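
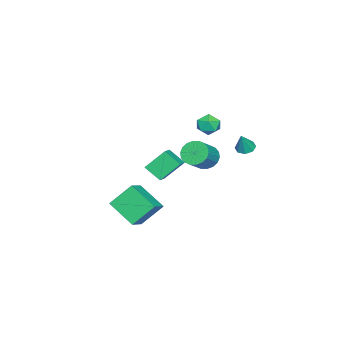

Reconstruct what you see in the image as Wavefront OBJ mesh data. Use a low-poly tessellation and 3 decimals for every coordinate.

v -2.724 -3.204 -1.479
v -3.437 -2.209 -0.229
v -2.646 -2.136 -2.285
v -3.359 -1.141 -1.034
v -1.621 -2.959 -1.046
v -2.334 -1.964 0.205
v -1.543 -1.891 -1.851
v -2.256 -0.896 -0.601
v 3.796 -0.42 -2.44
v 3.339 -2.103 -1.381
v 3.062 0.623 -1.1
v 2.604 -1.06 -0.041
v 5.016 -0.36 -1.819
v 4.558 -2.043 -0.76
v 4.281 0.683 -0.479
v 3.824 -1 0.58
v 0.391 1.979 1.936
v 0.907 1.933 1.225
v 2.146 1.815 2.132
v 1.629 1.861 2.844
v 0.891 2.318 1.297
v 2.13 2.2 2.204
v 0.776 2.635 1.495
v 2.015 2.517 2.402
v 0.585 2.823 1.781
v 1.824 2.705 2.688
v 0.355 2.844 2.097
v 1.594 2.725 3.004
v 0.133 2.693 2.382
v 1.372 2.575 3.289
v -0.039 2.401 2.578
v 1.2 2.283 3.485
v -0.126 2.025 2.648
v 1.113 1.907 3.555
v -0.11 1.64 2.576
v 1.129 1.522 3.483
v 0.005 1.323 2.378
v 1.244 1.205 3.285
v 0.196 1.135 2.092
v 1.435 1.017 2.999
v 0.426 1.115 1.776
v 1.665 0.996 2.683
v 0.648 1.265 1.491
v 1.887 1.147 2.398
v 0.82 1.557 1.295
v 2.059 1.439 2.202
v -3.82 2.606 0.923
v -3.287 2.832 0.649
v -3.18 2.594 2.157
v -3.583 3.189 0.806
v -4.018 3.205 1.032
v -4.336 2.87 1.193
v -4.352 2.38 1.197
v -4.056 2.023 1.04
v -3.622 2.007 0.814
v -3.303 2.342 0.653
v -4.675 0.289 2.438
v -4.287 0.741 1.829
v -3.513 -0.421 2.651
v -3.125 0.031 2.042
v -3.344 0.405 2.775
v -4.062 0.843 2.644
v -3.738 -0.523 1.836
v -4.456 -0.085 1.705
v -3.708 0.239 1.457
v -3.465 0.812 2.037
v -4.335 -0.492 2.443
v -4.092 0.081 3.023
f 2 4 1
f 5 2 1
f 1 4 3
f 3 5 1
f 2 8 4
f 6 2 5
f 6 8 2
f 4 8 3
f 7 5 3
f 3 8 7
f 7 6 5
f 8 6 7
f 10 12 9
f 13 10 9
f 9 12 11
f 11 13 9
f 10 16 12
f 14 10 13
f 14 16 10
f 12 16 11
f 15 13 11
f 11 16 15
f 15 14 13
f 16 14 15
f 18 17 21
f 18 21 19
f 19 21 22
f 19 22 20
f 21 17 23
f 21 23 22
f 22 23 24
f 22 24 20
f 23 17 25
f 23 25 24
f 24 25 26
f 24 26 20
f 25 17 27
f 25 27 26
f 26 27 28
f 26 28 20
f 27 17 29
f 27 29 28
f 28 29 30
f 28 30 20
f 29 17 31
f 29 31 30
f 30 31 32
f 30 32 20
f 31 17 33
f 31 33 32
f 32 33 34
f 32 34 20
f 33 17 35
f 33 35 34
f 34 35 36
f 34 36 20
f 35 17 37
f 35 37 36
f 36 37 38
f 36 38 20
f 37 17 39
f 37 39 38
f 38 39 40
f 38 40 20
f 39 17 41
f 39 41 40
f 40 41 42
f 40 42 20
f 41 17 43
f 41 43 42
f 42 43 44
f 42 44 20
f 43 17 45
f 43 45 44
f 44 45 46
f 44 46 20
f 45 17 18
f 45 18 46
f 46 18 19
f 46 19 20
f 48 47 50
f 48 50 49
f 50 47 51
f 50 51 49
f 51 47 52
f 51 52 49
f 52 47 53
f 52 53 49
f 53 47 54
f 53 54 49
f 54 47 55
f 54 55 49
f 55 47 56
f 55 56 49
f 56 47 48
f 56 48 49
f 57 68 62
f 57 62 58
f 57 58 64
f 57 64 67
f 57 67 68
f 58 62 66
f 62 68 61
f 68 67 59
f 67 64 63
f 64 58 65
f 60 66 61
f 60 61 59
f 60 59 63
f 60 63 65
f 60 65 66
f 61 66 62
f 59 61 68
f 63 59 67
f 65 63 64
f 66 65 58



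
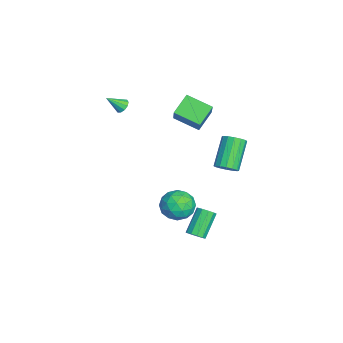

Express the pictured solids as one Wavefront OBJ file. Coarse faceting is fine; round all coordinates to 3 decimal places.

v -2.961 -3.419 1.629
v -2.481 -3.284 1.667
v -2.779 -4.301 2.451
v -2.643 -3.123 1.875
v -2.926 -3.075 1.99
v -3.222 -3.158 1.966
v -3.419 -3.341 1.814
v -3.441 -3.554 1.591
v -3.28 -3.715 1.382
v -2.997 -3.763 1.268
v -2.7 -3.68 1.291
v -2.504 -3.497 1.443
v 4.373 0.452 -3.419
v 4.802 0.535 -3.069
v 3.736 1.151 -1.911
v 3.307 1.068 -2.261
v 4.761 0.822 -3.258
v 3.696 1.438 -2.1
v 4.573 0.967 -3.509
v 3.507 1.583 -2.351
v 4.308 0.916 -3.726
v 3.242 1.532 -2.568
v 4.067 0.687 -3.825
v 3.002 1.304 -2.667
v 3.944 0.369 -3.769
v 2.878 0.985 -2.611
v 3.984 0.082 -3.58
v 2.919 0.698 -2.422
v 4.173 -0.063 -3.329
v 3.107 0.553 -2.171
v 4.438 -0.012 -3.112
v 3.372 0.604 -1.954
v 4.678 0.216 -3.013
v 3.613 0.833 -1.855
v -4.321 0.129 1.053
v -2.878 0.134 2.593
v -3.707 1.547 0.474
v -2.265 1.552 2.014
v -3.435 -0.592 0.226
v -1.993 -0.587 1.766
v -2.822 0.826 -0.353
v -1.379 0.831 1.187
v -0.073 -0.381 -3.607
v 0.388 0.154 -4.4
v 1.452 -1.034 -3.16
v 1.913 -0.499 -3.953
v 1.523 0.025 -3.116
v 0.58 0.428 -3.392
v 1.26 -1.308 -4.168
v 0.317 -0.905 -4.444
v 1.212 -0.419 -4.747
v 1.374 0.405 -4.096
v 0.466 -1.285 -3.464
v 0.628 -0.461 -2.813
v 0.023 -0.056 -4.042
v 1.817 -0.824 -3.518
v 1.587 -0.516 -3.026
v 1.858 -0.201 -3.492
v 0.136 0.105 -3.45
v 0.407 0.419 -3.916
v 1.074 0.343 -3.161
v 1.433 -1.299 -3.644
v 1.704 -0.985 -4.11
v -0.018 -0.679 -4.068
v 0.253 -0.364 -4.534
v 0.766 -1.223 -4.399
v 0.779 -0.078 -4.712
v 1.675 -0.462 -4.45
v 1.292 -0.938 -4.576
v 0.737 -0.701 -4.739
v 0.874 0.406 -4.33
v 1.771 0.022 -4.068
v 1.541 0.33 -3.576
v 0.987 0.567 -3.738
v 1.358 0.069 -4.534
v 0.069 -0.902 -3.492
v 0.966 -1.286 -3.23
v 0.853 -1.447 -3.822
v 0.299 -1.21 -3.984
v 0.165 -0.418 -3.11
v 1.061 -0.802 -2.848
v 1.103 -0.179 -2.821
v 0.548 0.058 -2.984
v 0.482 -0.949 -3.026
v 1.998 2.137 0.166
v 2.357 2.706 0.318
v 1.001 3.193 1.705
v 0.642 2.623 1.554
v 2.13 2.806 0.061
v 0.774 3.292 1.448
v 1.867 2.726 -0.168
v 0.512 3.213 1.219
v 1.64 2.488 -0.307
v 0.284 2.975 1.08
v 1.508 2.156 -0.319
v 0.152 2.643 1.068
v 1.508 1.819 -0.201
v 0.152 2.306 1.186
v 1.639 1.567 0.015
v 0.283 2.054 1.402
v 1.866 1.468 0.272
v 0.51 1.954 1.659
v 2.128 1.547 0.501
v 0.773 2.034 1.888
v 2.356 1.785 0.64
v 1 2.272 2.027
v 2.488 2.117 0.652
v 1.132 2.604 2.039
v 2.488 2.454 0.534
v 1.132 2.941 1.921
f 2 1 4
f 2 4 3
f 4 1 5
f 4 5 3
f 5 1 6
f 5 6 3
f 6 1 7
f 6 7 3
f 7 1 8
f 7 8 3
f 8 1 9
f 8 9 3
f 9 1 10
f 9 10 3
f 10 1 11
f 10 11 3
f 11 1 12
f 11 12 3
f 12 1 2
f 12 2 3
f 14 13 17
f 14 17 15
f 15 17 18
f 15 18 16
f 17 13 19
f 17 19 18
f 18 19 20
f 18 20 16
f 19 13 21
f 19 21 20
f 20 21 22
f 20 22 16
f 21 13 23
f 21 23 22
f 22 23 24
f 22 24 16
f 23 13 25
f 23 25 24
f 24 25 26
f 24 26 16
f 25 13 27
f 25 27 26
f 26 27 28
f 26 28 16
f 27 13 29
f 27 29 28
f 28 29 30
f 28 30 16
f 29 13 31
f 29 31 30
f 30 31 32
f 30 32 16
f 31 13 33
f 31 33 32
f 32 33 34
f 32 34 16
f 33 13 14
f 33 14 34
f 34 14 15
f 34 15 16
f 36 38 35
f 39 36 35
f 35 38 37
f 37 39 35
f 36 42 38
f 40 36 39
f 40 42 36
f 38 42 37
f 41 39 37
f 37 42 41
f 41 40 39
f 42 40 41
f 43 80 59
f 80 54 83
f 59 83 48
f 80 83 59
f 43 59 55
f 59 48 60
f 55 60 44
f 59 60 55
f 43 55 64
f 55 44 65
f 64 65 50
f 55 65 64
f 43 64 76
f 64 50 79
f 76 79 53
f 64 79 76
f 43 76 80
f 76 53 84
f 80 84 54
f 76 84 80
f 44 60 71
f 60 48 74
f 71 74 52
f 60 74 71
f 48 83 61
f 83 54 82
f 61 82 47
f 83 82 61
f 54 84 81
f 84 53 77
f 81 77 45
f 84 77 81
f 53 79 78
f 79 50 66
f 78 66 49
f 79 66 78
f 50 65 70
f 65 44 67
f 70 67 51
f 65 67 70
f 46 72 58
f 72 52 73
f 58 73 47
f 72 73 58
f 46 58 56
f 58 47 57
f 56 57 45
f 58 57 56
f 46 56 63
f 56 45 62
f 63 62 49
f 56 62 63
f 46 63 68
f 63 49 69
f 68 69 51
f 63 69 68
f 46 68 72
f 68 51 75
f 72 75 52
f 68 75 72
f 47 73 61
f 73 52 74
f 61 74 48
f 73 74 61
f 45 57 81
f 57 47 82
f 81 82 54
f 57 82 81
f 49 62 78
f 62 45 77
f 78 77 53
f 62 77 78
f 51 69 70
f 69 49 66
f 70 66 50
f 69 66 70
f 52 75 71
f 75 51 67
f 71 67 44
f 75 67 71
f 86 85 89
f 86 89 87
f 87 89 90
f 87 90 88
f 89 85 91
f 89 91 90
f 90 91 92
f 90 92 88
f 91 85 93
f 91 93 92
f 92 93 94
f 92 94 88
f 93 85 95
f 93 95 94
f 94 95 96
f 94 96 88
f 95 85 97
f 95 97 96
f 96 97 98
f 96 98 88
f 97 85 99
f 97 99 98
f 98 99 100
f 98 100 88
f 99 85 101
f 99 101 100
f 100 101 102
f 100 102 88
f 101 85 103
f 101 103 102
f 102 103 104
f 102 104 88
f 103 85 105
f 103 105 104
f 104 105 106
f 104 106 88
f 105 85 107
f 105 107 106
f 106 107 108
f 106 108 88
f 107 85 109
f 107 109 108
f 108 109 110
f 108 110 88
f 109 85 86
f 109 86 110
f 110 86 87
f 110 87 88



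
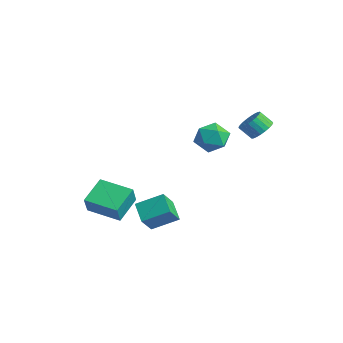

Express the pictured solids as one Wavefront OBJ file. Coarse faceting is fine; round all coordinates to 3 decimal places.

v -3.892 -4.39 -4.349
v -4.729 -2.96 -3.398
v -2.168 -3.153 -4.692
v -3.004 -1.723 -3.742
v -3.316 -4.857 -3.138
v -4.152 -3.427 -2.188
v -1.591 -3.62 -3.482
v -2.428 -2.19 -2.531
v 2.477 0.368 4.33
v 3.209 0.891 3.708
v 2.391 -0.931 3.132
v 3.123 -0.408 2.51
v 3.429 -0.847 3.464
v 3.483 -0.044 4.204
v 2.117 0.004 2.636
v 2.171 0.807 3.376
v 2.987 0.667 2.662
v 3.798 0.141 3.173
v 1.802 -0.181 3.667
v 2.613 -0.707 4.178
v 2.66 3.223 3.175
v 3.179 3.518 3.737
v 2.699 2.972 4.467
v 2.18 2.677 3.905
v 2.946 3.736 3.747
v 2.466 3.19 4.477
v 2.669 3.877 3.67
v 2.189 3.331 4.4
v 2.391 3.918 3.518
v 1.911 3.372 4.247
v 2.153 3.853 3.313
v 1.673 3.307 4.043
v 1.993 3.692 3.087
v 1.513 3.146 3.817
v 1.935 3.46 2.875
v 1.455 2.914 3.605
v 1.986 3.192 2.709
v 1.506 2.646 3.439
v 2.141 2.928 2.613
v 1.661 2.382 3.343
v 2.374 2.71 2.603
v 1.894 2.164 3.333
v 2.651 2.569 2.68
v 2.171 2.023 3.41
v 2.929 2.528 2.833
v 2.449 1.982 3.562
v 3.167 2.593 3.037
v 2.687 2.047 3.767
v 3.327 2.754 3.263
v 2.847 2.208 3.993
v 3.385 2.986 3.475
v 2.905 2.44 4.205
v 3.334 3.254 3.641
v 2.854 2.708 4.371
v -1.321 -2.629 -3.062
v -0.592 -1.21 -2.273
v -1.817 -1.76 -4.167
v -1.088 -0.341 -3.378
v -0.072 -2.859 -3.802
v 0.657 -1.44 -3.013
v -0.568 -1.99 -4.907
v 0.161 -0.571 -4.118
f 2 4 1
f 5 2 1
f 1 4 3
f 3 5 1
f 2 8 4
f 6 2 5
f 6 8 2
f 4 8 3
f 7 5 3
f 3 8 7
f 7 6 5
f 8 6 7
f 9 20 14
f 9 14 10
f 9 10 16
f 9 16 19
f 9 19 20
f 10 14 18
f 14 20 13
f 20 19 11
f 19 16 15
f 16 10 17
f 12 18 13
f 12 13 11
f 12 11 15
f 12 15 17
f 12 17 18
f 13 18 14
f 11 13 20
f 15 11 19
f 17 15 16
f 18 17 10
f 22 21 25
f 22 25 23
f 23 25 26
f 23 26 24
f 25 21 27
f 25 27 26
f 26 27 28
f 26 28 24
f 27 21 29
f 27 29 28
f 28 29 30
f 28 30 24
f 29 21 31
f 29 31 30
f 30 31 32
f 30 32 24
f 31 21 33
f 31 33 32
f 32 33 34
f 32 34 24
f 33 21 35
f 33 35 34
f 34 35 36
f 34 36 24
f 35 21 37
f 35 37 36
f 36 37 38
f 36 38 24
f 37 21 39
f 37 39 38
f 38 39 40
f 38 40 24
f 39 21 41
f 39 41 40
f 40 41 42
f 40 42 24
f 41 21 43
f 41 43 42
f 42 43 44
f 42 44 24
f 43 21 45
f 43 45 44
f 44 45 46
f 44 46 24
f 45 21 47
f 45 47 46
f 46 47 48
f 46 48 24
f 47 21 49
f 47 49 48
f 48 49 50
f 48 50 24
f 49 21 51
f 49 51 50
f 50 51 52
f 50 52 24
f 51 21 53
f 51 53 52
f 52 53 54
f 52 54 24
f 53 21 22
f 53 22 54
f 54 22 23
f 54 23 24
f 56 58 55
f 59 56 55
f 55 58 57
f 57 59 55
f 56 62 58
f 60 56 59
f 60 62 56
f 58 62 57
f 61 59 57
f 57 62 61
f 61 60 59
f 62 60 61



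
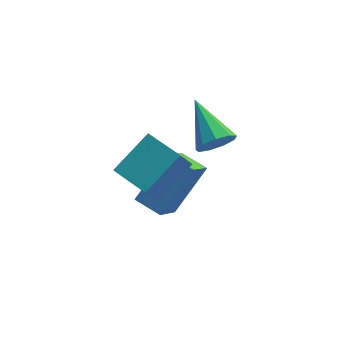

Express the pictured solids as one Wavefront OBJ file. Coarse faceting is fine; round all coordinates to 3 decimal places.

v 1.416 1.668 -2.131
v 0.734 0.544 -0.872
v 2.692 2.547 -0.655
v 2.01 1.423 0.604
v 2.19 0.937 -2.364
v 1.508 -0.187 -1.105
v 3.466 1.816 -0.888
v 2.784 0.692 0.371
v 1.202 -1.737 1.565
v 0.769 -2.016 2.434
v 0.329 -0.433 1.549
v -0.104 -0.712 2.417
v 2.484 -0.868 2.483
v 2.051 -1.147 3.351
v 1.611 0.436 2.466
v 1.178 0.157 3.335
v 3.81 1.947 0.386
v 4.153 2.34 -0.194
v 3.33 3.673 1.274
v 3.638 2.256 -0.309
v 3.204 2.028 -0.099
v 3.054 1.761 0.338
v 3.257 1.582 0.797
v 3.719 1.572 1.064
v 4.223 1.739 1.014
v 4.534 2.002 0.67
v 4.506 2.24 0.193
f 2 4 1
f 5 2 1
f 1 4 3
f 3 5 1
f 2 8 4
f 6 2 5
f 6 8 2
f 4 8 3
f 7 5 3
f 3 8 7
f 7 6 5
f 8 6 7
f 10 12 9
f 13 10 9
f 9 12 11
f 11 13 9
f 10 16 12
f 14 10 13
f 14 16 10
f 12 16 11
f 15 13 11
f 11 16 15
f 15 14 13
f 16 14 15
f 18 17 20
f 18 20 19
f 20 17 21
f 20 21 19
f 21 17 22
f 21 22 19
f 22 17 23
f 22 23 19
f 23 17 24
f 23 24 19
f 24 17 25
f 24 25 19
f 25 17 26
f 25 26 19
f 26 17 27
f 26 27 19
f 27 17 18
f 27 18 19



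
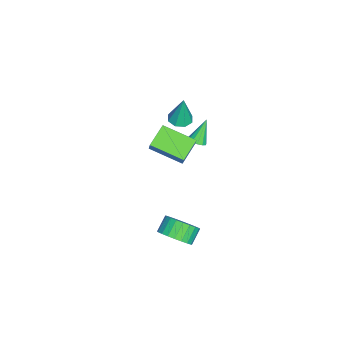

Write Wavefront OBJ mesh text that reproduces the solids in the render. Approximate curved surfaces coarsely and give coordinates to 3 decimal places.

v -2.163 2.562 -0.173
v -1.789 2.95 -0.065
v -2.917 2.938 1.093
v -2.008 3.086 -0.236
v -2.277 3.055 -0.387
v -2.51 2.868 -0.47
v -2.633 2.584 -0.459
v -2.606 2.292 -0.356
v -2.439 2.087 -0.196
v -2.185 2.032 -0.028
v -1.923 2.145 0.094
v -1.738 2.391 0.131
v -1.688 2.691 0.072
v -0.667 0.311 0.192
v -1.875 0.732 0.832
v -0.339 2.178 -0.414
v -1.546 2.598 0.226
v -0.194 0.482 0.974
v -1.401 0.902 1.614
v 0.135 2.348 0.368
v -1.073 2.769 1.008
v 2.717 2.403 -3.779
v 3.373 2.905 -3.252
v 2.619 3.178 -2.574
v 1.963 2.677 -3.101
v 3.251 3.174 -3.495
v 2.498 3.447 -2.817
v 3.049 3.326 -3.782
v 2.295 3.599 -3.104
v 2.795 3.337 -4.068
v 2.041 3.61 -3.39
v 2.53 3.206 -4.31
v 1.776 3.479 -3.632
v 2.293 2.953 -4.471
v 1.539 3.226 -3.793
v 2.121 2.616 -4.527
v 1.367 2.889 -3.849
v 2.039 2.247 -4.469
v 1.285 2.52 -3.791
v 2.061 1.902 -4.306
v 1.307 2.175 -3.628
v 2.182 1.633 -4.063
v 1.429 1.906 -3.385
v 2.385 1.481 -3.776
v 1.631 1.754 -3.098
v 2.639 1.47 -3.49
v 1.885 1.743 -2.812
v 2.904 1.601 -3.248
v 2.15 1.874 -2.57
v 3.141 1.854 -3.087
v 2.387 2.127 -2.409
v 3.313 2.191 -3.031
v 2.559 2.464 -2.353
v 3.395 2.56 -3.089
v 2.641 2.833 -2.411
v -1.332 1.843 2.435
v -0.666 1.715 2.388
v -1.168 2.057 4.165
v -0.776 2.221 2.336
v -1.211 2.506 2.342
v -1.717 2.403 2.403
v -1.998 1.972 2.483
v -1.889 1.466 2.535
v -1.454 1.181 2.529
v -0.947 1.284 2.468
f 2 1 4
f 2 4 3
f 4 1 5
f 4 5 3
f 5 1 6
f 5 6 3
f 6 1 7
f 6 7 3
f 7 1 8
f 7 8 3
f 8 1 9
f 8 9 3
f 9 1 10
f 9 10 3
f 10 1 11
f 10 11 3
f 11 1 12
f 11 12 3
f 12 1 13
f 12 13 3
f 13 1 2
f 13 2 3
f 15 17 14
f 18 15 14
f 14 17 16
f 16 18 14
f 15 21 17
f 19 15 18
f 19 21 15
f 17 21 16
f 20 18 16
f 16 21 20
f 20 19 18
f 21 19 20
f 23 22 26
f 23 26 24
f 24 26 27
f 24 27 25
f 26 22 28
f 26 28 27
f 27 28 29
f 27 29 25
f 28 22 30
f 28 30 29
f 29 30 31
f 29 31 25
f 30 22 32
f 30 32 31
f 31 32 33
f 31 33 25
f 32 22 34
f 32 34 33
f 33 34 35
f 33 35 25
f 34 22 36
f 34 36 35
f 35 36 37
f 35 37 25
f 36 22 38
f 36 38 37
f 37 38 39
f 37 39 25
f 38 22 40
f 38 40 39
f 39 40 41
f 39 41 25
f 40 22 42
f 40 42 41
f 41 42 43
f 41 43 25
f 42 22 44
f 42 44 43
f 43 44 45
f 43 45 25
f 44 22 46
f 44 46 45
f 45 46 47
f 45 47 25
f 46 22 48
f 46 48 47
f 47 48 49
f 47 49 25
f 48 22 50
f 48 50 49
f 49 50 51
f 49 51 25
f 50 22 52
f 50 52 51
f 51 52 53
f 51 53 25
f 52 22 54
f 52 54 53
f 53 54 55
f 53 55 25
f 54 22 23
f 54 23 55
f 55 23 24
f 55 24 25
f 57 56 59
f 57 59 58
f 59 56 60
f 59 60 58
f 60 56 61
f 60 61 58
f 61 56 62
f 61 62 58
f 62 56 63
f 62 63 58
f 63 56 64
f 63 64 58
f 64 56 65
f 64 65 58
f 65 56 57
f 65 57 58



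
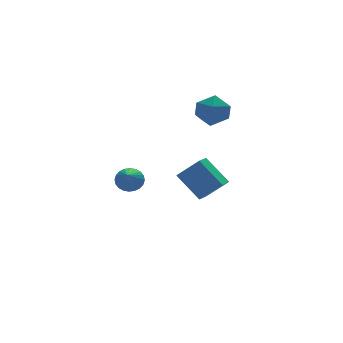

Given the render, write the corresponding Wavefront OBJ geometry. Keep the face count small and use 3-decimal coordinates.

v 2.948 0.397 -1.678
v 2.138 1.735 -0.261
v 1.871 1.087 -2.945
v 1.062 2.425 -1.528
v 3.658 1.075 -1.912
v 2.849 2.413 -0.495
v 2.582 1.765 -3.179
v 1.772 3.103 -1.762
v -3.616 -2.392 1.4
v -2.914 -2.734 1.399
v -4.264 -3.728 2.52
v -2.889 -2.546 1.637
v -2.974 -2.335 1.839
v -3.157 -2.133 1.974
v -3.409 -1.97 2.022
v -3.693 -1.872 1.975
v -3.966 -1.852 1.84
v -4.185 -1.915 1.638
v -4.317 -2.051 1.4
v -4.343 -2.239 1.162
v -4.257 -2.45 0.96
v -4.075 -2.652 0.825
v -3.822 -2.815 0.777
v -3.538 -2.913 0.824
v -3.266 -2.933 0.959
v -3.047 -2.869 1.161
v 4.113 4.347 1.876
v 4.739 4.038 2.837
v 2.761 3.062 2.343
v 3.387 2.753 3.304
v 2.874 3.823 3.249
v 3.709 4.617 2.96
v 3.791 2.483 2.22
v 4.626 3.277 1.931
v 4.54 2.886 3.049
v 3.973 3.713 3.686
v 3.527 3.387 1.494
v 2.96 4.214 2.131
f 2 4 1
f 5 2 1
f 1 4 3
f 3 5 1
f 2 8 4
f 6 2 5
f 6 8 2
f 4 8 3
f 7 5 3
f 3 8 7
f 7 6 5
f 8 6 7
f 10 9 12
f 10 12 11
f 12 9 13
f 12 13 11
f 13 9 14
f 13 14 11
f 14 9 15
f 14 15 11
f 15 9 16
f 15 16 11
f 16 9 17
f 16 17 11
f 17 9 18
f 17 18 11
f 18 9 19
f 18 19 11
f 19 9 20
f 19 20 11
f 20 9 21
f 20 21 11
f 21 9 22
f 21 22 11
f 22 9 23
f 22 23 11
f 23 9 24
f 23 24 11
f 24 9 25
f 24 25 11
f 25 9 26
f 25 26 11
f 26 9 10
f 26 10 11
f 27 38 32
f 27 32 28
f 27 28 34
f 27 34 37
f 27 37 38
f 28 32 36
f 32 38 31
f 38 37 29
f 37 34 33
f 34 28 35
f 30 36 31
f 30 31 29
f 30 29 33
f 30 33 35
f 30 35 36
f 31 36 32
f 29 31 38
f 33 29 37
f 35 33 34
f 36 35 28



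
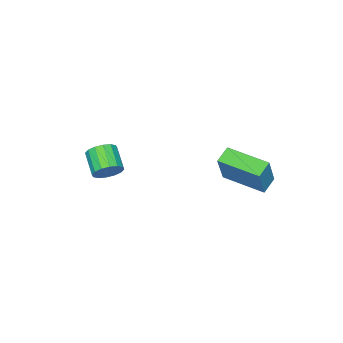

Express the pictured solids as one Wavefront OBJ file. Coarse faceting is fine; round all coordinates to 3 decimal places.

v -3.11 1.373 -0.173
v -2.517 1.504 1.436
v -3.362 3.426 -0.247
v -2.769 3.557 1.362
v -2.291 1.463 -0.482
v -1.698 1.594 1.127
v -2.543 3.516 -0.556
v -1.95 3.647 1.053
v 1.104 -2.177 0.182
v 1.709 -2.389 0.509
v 1.081 -3.316 1.066
v 0.476 -3.103 0.738
v 1.553 -2.144 0.743
v 0.926 -3.071 1.3
v 1.278 -1.907 0.826
v 0.651 -2.834 1.383
v 0.956 -1.743 0.737
v 0.328 -2.67 1.294
v 0.673 -1.695 0.499
v 0.046 -2.621 1.056
v 0.506 -1.776 0.176
v -0.122 -2.702 0.733
v 0.499 -1.964 -0.146
v -0.129 -2.891 0.411
v 0.654 -2.209 -0.38
v 0.027 -3.136 0.177
v 0.929 -2.446 -0.463
v 0.302 -3.373 0.094
v 1.252 -2.61 -0.374
v 0.624 -3.537 0.183
v 1.534 -2.659 -0.136
v 0.907 -3.585 0.421
v 1.702 -2.578 0.187
v 1.074 -3.504 0.744
f 2 4 1
f 5 2 1
f 1 4 3
f 3 5 1
f 2 8 4
f 6 2 5
f 6 8 2
f 4 8 3
f 7 5 3
f 3 8 7
f 7 6 5
f 8 6 7
f 10 9 13
f 10 13 11
f 11 13 14
f 11 14 12
f 13 9 15
f 13 15 14
f 14 15 16
f 14 16 12
f 15 9 17
f 15 17 16
f 16 17 18
f 16 18 12
f 17 9 19
f 17 19 18
f 18 19 20
f 18 20 12
f 19 9 21
f 19 21 20
f 20 21 22
f 20 22 12
f 21 9 23
f 21 23 22
f 22 23 24
f 22 24 12
f 23 9 25
f 23 25 24
f 24 25 26
f 24 26 12
f 25 9 27
f 25 27 26
f 26 27 28
f 26 28 12
f 27 9 29
f 27 29 28
f 28 29 30
f 28 30 12
f 29 9 31
f 29 31 30
f 30 31 32
f 30 32 12
f 31 9 33
f 31 33 32
f 32 33 34
f 32 34 12
f 33 9 10
f 33 10 34
f 34 10 11
f 34 11 12



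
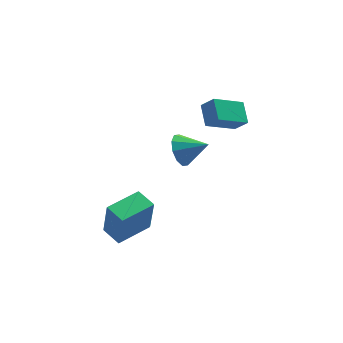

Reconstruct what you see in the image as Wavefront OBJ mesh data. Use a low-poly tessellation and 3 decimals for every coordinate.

v 0.657 0.003 3.228
v 0.765 0.967 3.745
v 2.042 0.275 2.432
v 2.149 1.24 2.949
v 1.091 -0.38 3.851
v 1.198 0.585 4.368
v 2.475 -0.107 3.055
v 2.583 0.857 3.572
v -3.427 -1.086 -2.591
v -3.324 -1.371 -0.797
v -3.831 -0.176 -2.424
v -3.728 -0.461 -0.629
v -1.872 -0.399 -2.571
v -1.769 -0.684 -0.776
v -2.276 0.511 -2.403
v -2.173 0.226 -0.609
v -0.546 -0.493 2.363
v -0.139 -0.476 1.663
v 0.466 -1.027 2.937
v -0.049 -0.046 1.904
v -0.149 0.212 2.321
v -0.401 0.202 2.753
v -0.708 -0.074 3.037
v -0.953 -0.51 3.063
v -1.042 -0.939 2.821
v -0.942 -1.198 2.405
v -0.691 -1.187 1.972
v -0.384 -0.912 1.688
f 2 4 1
f 5 2 1
f 1 4 3
f 3 5 1
f 2 8 4
f 6 2 5
f 6 8 2
f 4 8 3
f 7 5 3
f 3 8 7
f 7 6 5
f 8 6 7
f 10 12 9
f 13 10 9
f 9 12 11
f 11 13 9
f 10 16 12
f 14 10 13
f 14 16 10
f 12 16 11
f 15 13 11
f 11 16 15
f 15 14 13
f 16 14 15
f 18 17 20
f 18 20 19
f 20 17 21
f 20 21 19
f 21 17 22
f 21 22 19
f 22 17 23
f 22 23 19
f 23 17 24
f 23 24 19
f 24 17 25
f 24 25 19
f 25 17 26
f 25 26 19
f 26 17 27
f 26 27 19
f 27 17 28
f 27 28 19
f 28 17 18
f 28 18 19



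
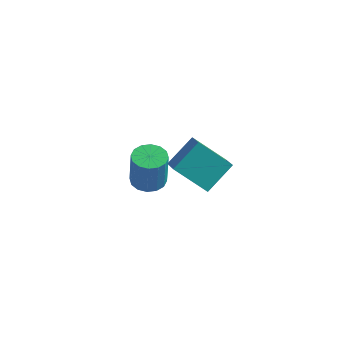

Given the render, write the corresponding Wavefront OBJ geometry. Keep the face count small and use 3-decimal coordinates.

v 3.505 -1.378 1.606
v 1.913 -1.73 2.849
v 4.046 -0.005 2.689
v 2.455 -0.358 3.932
v 4.345 -2.342 2.408
v 2.754 -2.695 3.651
v 4.887 -0.97 3.491
v 3.295 -1.322 4.734
v -1.282 2.005 -3.098
v -0.517 1.485 -3.202
v -0.334 1.335 -1.106
v -1.098 1.855 -1.002
v -0.358 1.939 -3.184
v -0.175 1.789 -1.087
v -0.446 2.411 -3.142
v -0.263 2.261 -1.046
v -0.758 2.774 -3.089
v -0.575 2.624 -0.992
v -1.21 2.93 -3.038
v -1.027 2.78 -0.942
v -1.682 2.839 -3.004
v -1.499 2.689 -0.907
v -2.046 2.525 -2.994
v -1.863 2.375 -0.898
v -2.205 2.071 -3.013
v -2.022 1.921 -0.916
v -2.117 1.599 -3.054
v -1.934 1.449 -0.958
v -1.805 1.236 -3.108
v -1.622 1.086 -1.011
v -1.353 1.08 -3.158
v -1.17 0.93 -1.062
v -0.881 1.171 -3.193
v -0.698 1.021 -1.096
f 2 4 1
f 5 2 1
f 1 4 3
f 3 5 1
f 2 8 4
f 6 2 5
f 6 8 2
f 4 8 3
f 7 5 3
f 3 8 7
f 7 6 5
f 8 6 7
f 10 9 13
f 10 13 11
f 11 13 14
f 11 14 12
f 13 9 15
f 13 15 14
f 14 15 16
f 14 16 12
f 15 9 17
f 15 17 16
f 16 17 18
f 16 18 12
f 17 9 19
f 17 19 18
f 18 19 20
f 18 20 12
f 19 9 21
f 19 21 20
f 20 21 22
f 20 22 12
f 21 9 23
f 21 23 22
f 22 23 24
f 22 24 12
f 23 9 25
f 23 25 24
f 24 25 26
f 24 26 12
f 25 9 27
f 25 27 26
f 26 27 28
f 26 28 12
f 27 9 29
f 27 29 28
f 28 29 30
f 28 30 12
f 29 9 31
f 29 31 30
f 30 31 32
f 30 32 12
f 31 9 33
f 31 33 32
f 32 33 34
f 32 34 12
f 33 9 10
f 33 10 34
f 34 10 11
f 34 11 12



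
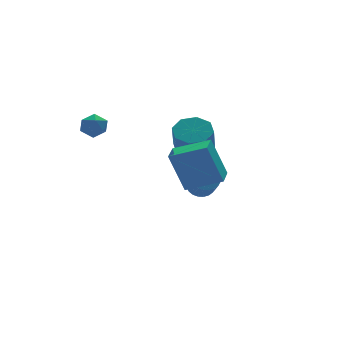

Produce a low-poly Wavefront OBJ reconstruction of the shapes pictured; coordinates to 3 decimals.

v 0.586 -2.528 -1.433
v 0.041 -1.976 0.561
v 1.339 -1.532 -1.503
v 0.794 -0.98 0.491
v 1.986 -3.54 -0.771
v 1.441 -2.988 1.223
v 2.739 -2.544 -0.841
v 2.194 -1.992 1.153
v 3.934 2.76 -1.556
v 4.509 3.439 -1.078
v 4.101 2.818 0.294
v 3.526 2.14 -0.184
v 3.784 3.686 -1.181
v 3.376 3.066 0.19
v 3.146 3.391 -1.504
v 2.739 2.77 -0.132
v 2.97 2.726 -1.857
v 2.563 2.105 -0.486
v 3.359 2.082 -2.034
v 2.951 1.461 -0.662
v 4.084 1.834 -1.93
v 3.676 1.214 -0.559
v 4.721 2.13 -1.608
v 4.314 1.509 -0.236
v 4.897 2.795 -1.254
v 4.49 2.174 0.117
v -0.892 3.932 -0.035
v -0.429 3.934 0.551
v -1.551 3.066 0.489
v -1.088 3.068 1.075
v -1.534 3.653 0.95
v -1.127 4.189 0.626
v -0.853 2.811 0.414
v -0.446 3.347 0.09
v -0.405 3.241 0.828
v -0.826 3.762 1.159
v -1.154 3.238 -0.119
v -1.575 3.759 0.212
v 3.555 1.398 -3.612
v 4.094 1.617 -3.242
v 3.844 0.642 -2.298
v 3.305 0.422 -2.668
v 3.896 1.767 -3.14
v 3.646 0.792 -2.196
v 3.645 1.861 -3.109
v 3.395 0.886 -2.165
v 3.381 1.884 -3.155
v 3.131 0.909 -2.211
v 3.143 1.834 -3.271
v 2.893 0.858 -2.327
v 2.968 1.716 -3.438
v 2.718 0.741 -2.494
v 2.883 1.55 -3.632
v 2.632 0.575 -2.688
v 2.899 1.361 -3.823
v 2.649 0.386 -2.879
v 3.016 1.178 -3.982
v 2.766 0.203 -3.038
v 3.214 1.028 -4.084
v 2.964 0.053 -3.14
v 3.465 0.934 -4.115
v 3.215 -0.041 -3.171
v 3.729 0.911 -4.069
v 3.479 -0.064 -3.125
v 3.967 0.962 -3.953
v 3.717 -0.014 -3.009
v 4.142 1.079 -3.786
v 3.892 0.104 -2.842
v 4.228 1.245 -3.592
v 3.977 0.27 -2.648
v 4.211 1.434 -3.401
v 3.961 0.459 -2.457
f 2 4 1
f 5 2 1
f 1 4 3
f 3 5 1
f 2 8 4
f 6 2 5
f 6 8 2
f 4 8 3
f 7 5 3
f 3 8 7
f 7 6 5
f 8 6 7
f 10 9 13
f 10 13 11
f 11 13 14
f 11 14 12
f 13 9 15
f 13 15 14
f 14 15 16
f 14 16 12
f 15 9 17
f 15 17 16
f 16 17 18
f 16 18 12
f 17 9 19
f 17 19 18
f 18 19 20
f 18 20 12
f 19 9 21
f 19 21 20
f 20 21 22
f 20 22 12
f 21 9 23
f 21 23 22
f 22 23 24
f 22 24 12
f 23 9 25
f 23 25 24
f 24 25 26
f 24 26 12
f 25 9 10
f 25 10 26
f 26 10 11
f 26 11 12
f 27 38 32
f 27 32 28
f 27 28 34
f 27 34 37
f 27 37 38
f 28 32 36
f 32 38 31
f 38 37 29
f 37 34 33
f 34 28 35
f 30 36 31
f 30 31 29
f 30 29 33
f 30 33 35
f 30 35 36
f 31 36 32
f 29 31 38
f 33 29 37
f 35 33 34
f 36 35 28
f 40 39 43
f 40 43 41
f 41 43 44
f 41 44 42
f 43 39 45
f 43 45 44
f 44 45 46
f 44 46 42
f 45 39 47
f 45 47 46
f 46 47 48
f 46 48 42
f 47 39 49
f 47 49 48
f 48 49 50
f 48 50 42
f 49 39 51
f 49 51 50
f 50 51 52
f 50 52 42
f 51 39 53
f 51 53 52
f 52 53 54
f 52 54 42
f 53 39 55
f 53 55 54
f 54 55 56
f 54 56 42
f 55 39 57
f 55 57 56
f 56 57 58
f 56 58 42
f 57 39 59
f 57 59 58
f 58 59 60
f 58 60 42
f 59 39 61
f 59 61 60
f 60 61 62
f 60 62 42
f 61 39 63
f 61 63 62
f 62 63 64
f 62 64 42
f 63 39 65
f 63 65 64
f 64 65 66
f 64 66 42
f 65 39 67
f 65 67 66
f 66 67 68
f 66 68 42
f 67 39 69
f 67 69 68
f 68 69 70
f 68 70 42
f 69 39 71
f 69 71 70
f 70 71 72
f 70 72 42
f 71 39 40
f 71 40 72
f 72 40 41
f 72 41 42



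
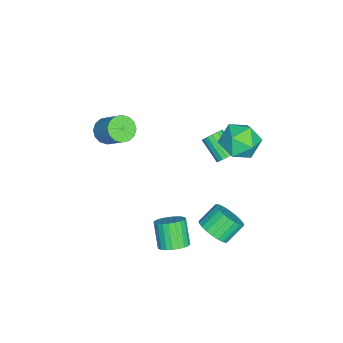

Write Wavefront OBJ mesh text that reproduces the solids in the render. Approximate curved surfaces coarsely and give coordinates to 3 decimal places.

v 1.209 -2.947 2.37
v 1.818 -3.4 2.377
v 2.501 -2.467 3.497
v 1.891 -2.013 3.49
v 1.897 -3.129 2.103
v 2.579 -2.196 3.223
v 1.791 -2.809 1.901
v 2.473 -1.875 3.021
v 1.529 -2.525 1.824
v 2.211 -1.592 2.945
v 1.181 -2.355 1.894
v 1.863 -1.422 3.014
v 0.841 -2.343 2.091
v 1.523 -1.41 3.211
v 0.599 -2.493 2.363
v 1.282 -1.56 3.483
v 0.521 -2.764 2.637
v 1.203 -1.831 3.757
v 0.627 -3.085 2.839
v 1.309 -2.151 3.959
v 0.889 -3.368 2.915
v 1.571 -2.435 4.036
v 1.237 -3.538 2.846
v 1.919 -2.605 3.966
v 1.577 -3.55 2.649
v 2.259 -2.617 3.769
v 3.623 0.956 -3.642
v 4.217 0.497 -3.398
v 3.412 0.084 -2.214
v 2.817 0.544 -2.458
v 4.286 0.763 -3.258
v 3.481 0.35 -2.075
v 4.253 1.059 -3.177
v 3.448 0.646 -1.993
v 4.125 1.339 -3.167
v 3.32 0.926 -1.983
v 3.92 1.561 -3.229
v 3.115 1.148 -2.045
v 3.67 1.69 -3.354
v 2.865 1.278 -2.17
v 3.412 1.709 -3.522
v 2.607 1.296 -2.339
v 3.187 1.612 -3.709
v 2.382 1.199 -2.525
v 3.028 1.416 -3.886
v 2.223 1.003 -2.702
v 2.959 1.15 -4.025
v 2.154 0.737 -2.842
v 2.992 0.854 -4.107
v 2.187 0.441 -2.923
v 3.12 0.574 -4.117
v 2.315 0.161 -2.933
v 3.325 0.352 -4.055
v 2.52 -0.061 -2.871
v 3.575 0.222 -3.93
v 2.77 -0.19 -2.746
v 3.833 0.204 -3.761
v 3.028 -0.209 -2.578
v 4.058 0.301 -3.575
v 3.253 -0.112 -2.391
v -1.504 2.406 -1.3
v -1.312 2.706 -0.817
v -2.045 1.753 0.064
v -2.236 1.454 -0.42
v -1.56 2.835 -0.884
v -2.293 1.882 -0.003
v -1.795 2.865 -1.046
v -2.528 1.912 -0.166
v -1.963 2.791 -1.267
v -2.696 1.838 -0.386
v -2.026 2.628 -1.495
v -2.759 1.675 -0.615
v -1.969 2.415 -1.678
v -2.702 1.462 -0.798
v -1.806 2.2 -1.775
v -2.539 1.247 -0.895
v -1.573 2.032 -1.764
v -2.306 1.079 -0.883
v -1.324 1.95 -1.646
v -2.057 0.997 -0.765
v -1.117 1.972 -1.448
v -1.85 1.019 -0.568
v -0.998 2.094 -1.217
v -1.731 1.141 -0.337
v -0.995 2.288 -1.005
v -1.728 1.335 -0.125
v -1.108 2.509 -0.86
v -1.841 1.556 0.02
v 3.918 2.938 -1.47
v 4.559 3.552 -1.408
v 3.864 4.196 -0.608
v 3.222 3.582 -0.67
v 4.371 3.677 -1.671
v 3.676 4.321 -0.872
v 4.114 3.689 -1.905
v 3.419 4.333 -1.105
v 3.827 3.587 -2.072
v 3.132 4.231 -1.272
v 3.554 3.386 -2.147
v 2.859 4.03 -1.348
v 3.336 3.117 -2.119
v 2.641 3.761 -1.32
v 3.207 2.82 -1.993
v 2.512 3.465 -1.193
v 3.186 2.542 -1.787
v 2.491 3.186 -0.987
v 3.276 2.324 -1.532
v 2.581 2.968 -0.732
v 3.464 2.199 -1.268
v 2.769 2.843 -0.469
v 3.721 2.187 -1.035
v 3.026 2.831 -0.235
v 4.008 2.289 -0.868
v 3.313 2.933 -0.068
v 4.281 2.49 -0.792
v 3.586 3.134 0.007
v 4.499 2.759 -0.82
v 3.804 3.403 -0.021
v 4.628 3.055 -0.947
v 3.933 3.7 -0.147
v 4.649 3.334 -1.153
v 3.954 3.978 -0.353
v -1.659 4.113 0.465
v -0.59 3.858 0.858
v -1.97 2.282 0.122
v -0.901 2.027 0.515
v -1.722 2.4 1.256
v -1.53 3.531 1.468
v -1.03 2.609 -0.488
v -0.838 3.74 -0.276
v -0.201 2.929 0.269
v -0.629 2.799 1.348
v -1.931 3.341 -0.368
v -2.359 3.211 0.711
f 2 1 5
f 2 5 3
f 3 5 6
f 3 6 4
f 5 1 7
f 5 7 6
f 6 7 8
f 6 8 4
f 7 1 9
f 7 9 8
f 8 9 10
f 8 10 4
f 9 1 11
f 9 11 10
f 10 11 12
f 10 12 4
f 11 1 13
f 11 13 12
f 12 13 14
f 12 14 4
f 13 1 15
f 13 15 14
f 14 15 16
f 14 16 4
f 15 1 17
f 15 17 16
f 16 17 18
f 16 18 4
f 17 1 19
f 17 19 18
f 18 19 20
f 18 20 4
f 19 1 21
f 19 21 20
f 20 21 22
f 20 22 4
f 21 1 23
f 21 23 22
f 22 23 24
f 22 24 4
f 23 1 25
f 23 25 24
f 24 25 26
f 24 26 4
f 25 1 2
f 25 2 26
f 26 2 3
f 26 3 4
f 28 27 31
f 28 31 29
f 29 31 32
f 29 32 30
f 31 27 33
f 31 33 32
f 32 33 34
f 32 34 30
f 33 27 35
f 33 35 34
f 34 35 36
f 34 36 30
f 35 27 37
f 35 37 36
f 36 37 38
f 36 38 30
f 37 27 39
f 37 39 38
f 38 39 40
f 38 40 30
f 39 27 41
f 39 41 40
f 40 41 42
f 40 42 30
f 41 27 43
f 41 43 42
f 42 43 44
f 42 44 30
f 43 27 45
f 43 45 44
f 44 45 46
f 44 46 30
f 45 27 47
f 45 47 46
f 46 47 48
f 46 48 30
f 47 27 49
f 47 49 48
f 48 49 50
f 48 50 30
f 49 27 51
f 49 51 50
f 50 51 52
f 50 52 30
f 51 27 53
f 51 53 52
f 52 53 54
f 52 54 30
f 53 27 55
f 53 55 54
f 54 55 56
f 54 56 30
f 55 27 57
f 55 57 56
f 56 57 58
f 56 58 30
f 57 27 59
f 57 59 58
f 58 59 60
f 58 60 30
f 59 27 28
f 59 28 60
f 60 28 29
f 60 29 30
f 62 61 65
f 62 65 63
f 63 65 66
f 63 66 64
f 65 61 67
f 65 67 66
f 66 67 68
f 66 68 64
f 67 61 69
f 67 69 68
f 68 69 70
f 68 70 64
f 69 61 71
f 69 71 70
f 70 71 72
f 70 72 64
f 71 61 73
f 71 73 72
f 72 73 74
f 72 74 64
f 73 61 75
f 73 75 74
f 74 75 76
f 74 76 64
f 75 61 77
f 75 77 76
f 76 77 78
f 76 78 64
f 77 61 79
f 77 79 78
f 78 79 80
f 78 80 64
f 79 61 81
f 79 81 80
f 80 81 82
f 80 82 64
f 81 61 83
f 81 83 82
f 82 83 84
f 82 84 64
f 83 61 85
f 83 85 84
f 84 85 86
f 84 86 64
f 85 61 87
f 85 87 86
f 86 87 88
f 86 88 64
f 87 61 62
f 87 62 88
f 88 62 63
f 88 63 64
f 90 89 93
f 90 93 91
f 91 93 94
f 91 94 92
f 93 89 95
f 93 95 94
f 94 95 96
f 94 96 92
f 95 89 97
f 95 97 96
f 96 97 98
f 96 98 92
f 97 89 99
f 97 99 98
f 98 99 100
f 98 100 92
f 99 89 101
f 99 101 100
f 100 101 102
f 100 102 92
f 101 89 103
f 101 103 102
f 102 103 104
f 102 104 92
f 103 89 105
f 103 105 104
f 104 105 106
f 104 106 92
f 105 89 107
f 105 107 106
f 106 107 108
f 106 108 92
f 107 89 109
f 107 109 108
f 108 109 110
f 108 110 92
f 109 89 111
f 109 111 110
f 110 111 112
f 110 112 92
f 111 89 113
f 111 113 112
f 112 113 114
f 112 114 92
f 113 89 115
f 113 115 114
f 114 115 116
f 114 116 92
f 115 89 117
f 115 117 116
f 116 117 118
f 116 118 92
f 117 89 119
f 117 119 118
f 118 119 120
f 118 120 92
f 119 89 121
f 119 121 120
f 120 121 122
f 120 122 92
f 121 89 90
f 121 90 122
f 122 90 91
f 122 91 92
f 123 134 128
f 123 128 124
f 123 124 130
f 123 130 133
f 123 133 134
f 124 128 132
f 128 134 127
f 134 133 125
f 133 130 129
f 130 124 131
f 126 132 127
f 126 127 125
f 126 125 129
f 126 129 131
f 126 131 132
f 127 132 128
f 125 127 134
f 129 125 133
f 131 129 130
f 132 131 124



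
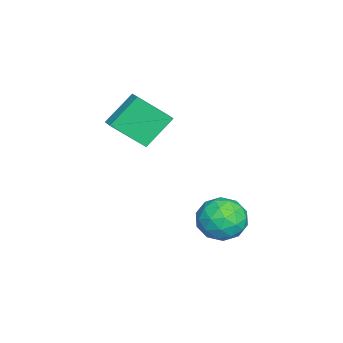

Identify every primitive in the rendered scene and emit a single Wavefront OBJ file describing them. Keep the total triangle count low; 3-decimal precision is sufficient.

v 1.002 1.045 0.063
v 1.684 1.202 -0.936
v 0.596 -0.802 -0.504
v 1.278 -0.645 -1.503
v 1.807 -0.695 -0.405
v 2.058 0.446 -0.055
v 0.222 -0.046 -1.385
v 0.473 1.095 -1.035
v 1.202 0.527 -1.831
v 2.181 0.126 -1.226
v 0.099 0.274 -0.214
v 1.078 -0.127 0.391
v 1.378 1.285 -0.387
v 0.902 -0.885 -1.053
v 1.213 -0.915 -0.408
v 1.614 -0.823 -0.995
v 1.598 0.841 0.131
v 1.999 0.934 -0.456
v 2.072 -0.181 -0.144
v 0.281 -0.534 -0.984
v 0.682 -0.441 -1.571
v 0.666 1.223 -0.445
v 1.067 1.315 -1.032
v 0.208 0.581 -1.296
v 1.496 0.981 -1.5
v 1.257 -0.104 -1.833
v 0.637 0.248 -1.764
v 0.784 0.918 -1.558
v 2.072 0.745 -1.144
v 1.833 -0.34 -1.477
v 2.144 -0.369 -0.832
v 2.292 0.301 -0.626
v 1.788 0.349 -1.67
v 0.447 0.74 0.037
v 0.208 -0.345 -0.296
v -0.012 0.099 -0.814
v 0.136 0.769 -0.608
v 1.023 0.504 0.393
v 0.784 -0.581 0.06
v 1.496 -0.518 0.118
v 1.643 0.152 0.324
v 0.492 0.051 0.23
v -1.88 -2.625 3.794
v -1.525 -4.142 5.202
v -1.181 -2.272 3.998
v -0.826 -3.789 5.406
v -0.954 -3.671 2.434
v -0.599 -5.188 3.842
v -0.255 -3.318 2.638
v 0.1 -4.835 4.046
f 1 38 17
f 38 12 41
f 17 41 6
f 38 41 17
f 1 17 13
f 17 6 18
f 13 18 2
f 17 18 13
f 1 13 22
f 13 2 23
f 22 23 8
f 13 23 22
f 1 22 34
f 22 8 37
f 34 37 11
f 22 37 34
f 1 34 38
f 34 11 42
f 38 42 12
f 34 42 38
f 2 18 29
f 18 6 32
f 29 32 10
f 18 32 29
f 6 41 19
f 41 12 40
f 19 40 5
f 41 40 19
f 12 42 39
f 42 11 35
f 39 35 3
f 42 35 39
f 11 37 36
f 37 8 24
f 36 24 7
f 37 24 36
f 8 23 28
f 23 2 25
f 28 25 9
f 23 25 28
f 4 30 16
f 30 10 31
f 16 31 5
f 30 31 16
f 4 16 14
f 16 5 15
f 14 15 3
f 16 15 14
f 4 14 21
f 14 3 20
f 21 20 7
f 14 20 21
f 4 21 26
f 21 7 27
f 26 27 9
f 21 27 26
f 4 26 30
f 26 9 33
f 30 33 10
f 26 33 30
f 5 31 19
f 31 10 32
f 19 32 6
f 31 32 19
f 3 15 39
f 15 5 40
f 39 40 12
f 15 40 39
f 7 20 36
f 20 3 35
f 36 35 11
f 20 35 36
f 9 27 28
f 27 7 24
f 28 24 8
f 27 24 28
f 10 33 29
f 33 9 25
f 29 25 2
f 33 25 29
f 44 46 43
f 47 44 43
f 43 46 45
f 45 47 43
f 44 50 46
f 48 44 47
f 48 50 44
f 46 50 45
f 49 47 45
f 45 50 49
f 49 48 47
f 50 48 49



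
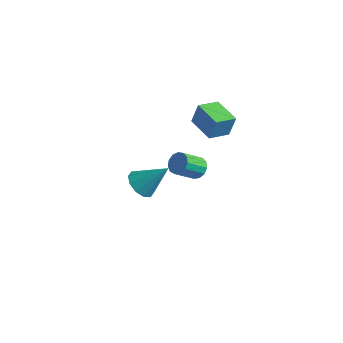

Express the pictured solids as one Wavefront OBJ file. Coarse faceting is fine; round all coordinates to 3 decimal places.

v -0.175 2.251 2.875
v 0.049 2.472 4.012
v 0.147 3.352 2.598
v 0.371 3.573 3.735
v 1.249 1.787 2.685
v 1.473 2.008 3.822
v 1.571 2.888 2.408
v 1.795 3.109 3.545
v 1.488 -3.415 3.076
v 1.946 -3.08 2.513
v 2.492 -2.725 4.304
v 1.586 -2.761 2.627
v 1.189 -2.691 2.914
v 0.906 -2.899 3.262
v 0.845 -3.303 3.54
v 1.03 -3.751 3.64
v 1.389 -4.07 3.525
v 1.786 -4.139 3.239
v 2.069 -3.932 2.891
v 2.13 -3.528 2.613
v 0.39 2 -0.168
v 0.987 1.801 -0.136
v 0.607 0.801 0.72
v 0.01 1 0.688
v 0.947 2.039 0.124
v 0.567 1.039 0.98
v 0.73 2.265 0.292
v 0.35 1.264 1.148
v 0.405 2.406 0.313
v 0.025 1.406 1.169
v 0.075 2.419 0.182
v -0.304 1.419 1.038
v -0.154 2.299 -0.06
v -0.534 1.299 0.795
v -0.211 2.084 -0.337
v -0.591 1.083 0.519
v -0.077 1.842 -0.56
v -0.457 0.842 0.296
v 0.205 1.651 -0.658
v -0.175 0.65 0.197
v 0.546 1.57 -0.601
v 0.166 0.57 0.255
v 0.837 1.626 -0.406
v 0.458 0.626 0.45
f 2 4 1
f 5 2 1
f 1 4 3
f 3 5 1
f 2 8 4
f 6 2 5
f 6 8 2
f 4 8 3
f 7 5 3
f 3 8 7
f 7 6 5
f 8 6 7
f 10 9 12
f 10 12 11
f 12 9 13
f 12 13 11
f 13 9 14
f 13 14 11
f 14 9 15
f 14 15 11
f 15 9 16
f 15 16 11
f 16 9 17
f 16 17 11
f 17 9 18
f 17 18 11
f 18 9 19
f 18 19 11
f 19 9 20
f 19 20 11
f 20 9 10
f 20 10 11
f 22 21 25
f 22 25 23
f 23 25 26
f 23 26 24
f 25 21 27
f 25 27 26
f 26 27 28
f 26 28 24
f 27 21 29
f 27 29 28
f 28 29 30
f 28 30 24
f 29 21 31
f 29 31 30
f 30 31 32
f 30 32 24
f 31 21 33
f 31 33 32
f 32 33 34
f 32 34 24
f 33 21 35
f 33 35 34
f 34 35 36
f 34 36 24
f 35 21 37
f 35 37 36
f 36 37 38
f 36 38 24
f 37 21 39
f 37 39 38
f 38 39 40
f 38 40 24
f 39 21 41
f 39 41 40
f 40 41 42
f 40 42 24
f 41 21 43
f 41 43 42
f 42 43 44
f 42 44 24
f 43 21 22
f 43 22 44
f 44 22 23
f 44 23 24



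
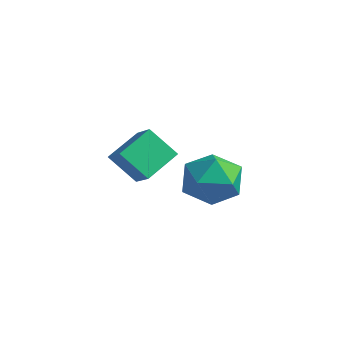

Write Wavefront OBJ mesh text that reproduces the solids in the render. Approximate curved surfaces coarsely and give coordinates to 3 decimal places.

v 2.146 0.431 0.331
v 3.29 0.664 0.115
v 2.25 -1.124 -0.795
v 3.394 -0.891 -1.011
v 3.054 -1.243 0.071
v 2.99 -0.282 0.767
v 2.55 -0.178 -1.447
v 2.486 0.783 -0.751
v 3.54 0.288 -0.984
v 3.852 -0.371 -0.046
v 1.688 -0.089 -0.634
v 2 -0.748 0.304
v 3.031 -4.701 2.962
v 3.031 -3.389 3.53
v 2.19 -4.425 2.326
v 2.19 -3.113 2.894
v 3.89 -4.287 2.006
v 3.89 -2.975 2.574
v 3.049 -4.011 1.37
v 3.049 -2.699 1.938
f 1 12 6
f 1 6 2
f 1 2 8
f 1 8 11
f 1 11 12
f 2 6 10
f 6 12 5
f 12 11 3
f 11 8 7
f 8 2 9
f 4 10 5
f 4 5 3
f 4 3 7
f 4 7 9
f 4 9 10
f 5 10 6
f 3 5 12
f 7 3 11
f 9 7 8
f 10 9 2
f 14 16 13
f 17 14 13
f 13 16 15
f 15 17 13
f 14 20 16
f 18 14 17
f 18 20 14
f 16 20 15
f 19 17 15
f 15 20 19
f 19 18 17
f 20 18 19



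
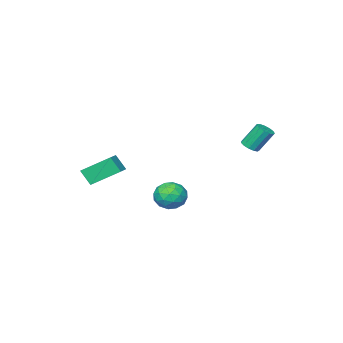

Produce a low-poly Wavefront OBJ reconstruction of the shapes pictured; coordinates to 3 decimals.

v 4.208 -2.587 1.494
v 2.913 -1.314 2.645
v 3.968 -1.914 0.481
v 2.673 -0.642 1.632
v 5.207 -1.818 1.768
v 3.912 -0.546 2.919
v 4.967 -1.146 0.755
v 3.672 0.127 1.906
v -3.626 3.441 3.185
v -3.027 3.547 3.414
v -3.696 4.185 4.865
v -4.294 4.079 4.635
v -3.124 3.851 3.236
v -3.793 4.489 4.686
v -3.38 4.025 3.041
v -4.049 4.664 4.491
v -3.715 4.014 2.891
v -4.384 4.652 4.342
v -4.021 3.821 2.835
v -4.69 4.459 4.286
v -4.201 3.507 2.89
v -4.87 4.145 4.341
v -4.199 3.172 3.039
v -4.868 3.81 4.489
v -4.015 2.922 3.234
v -4.684 3.561 4.684
v -3.707 2.838 3.413
v -4.376 3.476 4.863
v -3.373 2.944 3.52
v -4.042 3.583 4.97
v -3.12 3.209 3.52
v -3.789 3.847 4.971
v 0.665 2.138 -0.782
v 1.6 1.588 -0.529
v -0.28 0.612 -0.611
v 0.655 0.062 -0.358
v 0.237 0.808 0.357
v 0.821 1.751 0.251
v 0.499 0.449 -1.391
v 1.083 1.392 -1.497
v 1.498 0.544 -0.905
v 1.336 0.765 0.175
v -0.016 1.435 -1.315
v -0.178 1.656 -0.235
v 1.215 1.997 -0.671
v 0.105 0.203 -0.469
v -0.141 0.641 -0.049
v 0.409 0.318 0.1
v 0.758 2.093 -0.212
v 1.307 1.769 -0.064
v 0.506 1.311 0.457
v 0.013 0.431 -1.076
v 0.562 0.107 -0.928
v 0.911 1.882 -1.24
v 1.461 1.559 -1.091
v 0.814 0.889 -1.597
v 1.705 1.06 -0.743
v 1.15 0.163 -0.642
v 1.058 0.39 -1.25
v 1.401 0.945 -1.312
v 1.61 1.19 -0.108
v 1.055 0.293 -0.007
v 0.809 0.732 0.413
v 1.152 1.286 0.35
v 1.55 0.576 -0.329
v 0.265 1.907 -1.133
v -0.29 1.01 -1.032
v 0.168 0.914 -1.49
v 0.511 1.468 -1.553
v 0.17 2.037 -0.498
v -0.385 1.14 -0.397
v -0.081 1.255 0.172
v 0.262 1.81 0.11
v -0.23 1.624 -0.811
f 2 4 1
f 5 2 1
f 1 4 3
f 3 5 1
f 2 8 4
f 6 2 5
f 6 8 2
f 4 8 3
f 7 5 3
f 3 8 7
f 7 6 5
f 8 6 7
f 10 9 13
f 10 13 11
f 11 13 14
f 11 14 12
f 13 9 15
f 13 15 14
f 14 15 16
f 14 16 12
f 15 9 17
f 15 17 16
f 16 17 18
f 16 18 12
f 17 9 19
f 17 19 18
f 18 19 20
f 18 20 12
f 19 9 21
f 19 21 20
f 20 21 22
f 20 22 12
f 21 9 23
f 21 23 22
f 22 23 24
f 22 24 12
f 23 9 25
f 23 25 24
f 24 25 26
f 24 26 12
f 25 9 27
f 25 27 26
f 26 27 28
f 26 28 12
f 27 9 29
f 27 29 28
f 28 29 30
f 28 30 12
f 29 9 31
f 29 31 30
f 30 31 32
f 30 32 12
f 31 9 10
f 31 10 32
f 32 10 11
f 32 11 12
f 33 70 49
f 70 44 73
f 49 73 38
f 70 73 49
f 33 49 45
f 49 38 50
f 45 50 34
f 49 50 45
f 33 45 54
f 45 34 55
f 54 55 40
f 45 55 54
f 33 54 66
f 54 40 69
f 66 69 43
f 54 69 66
f 33 66 70
f 66 43 74
f 70 74 44
f 66 74 70
f 34 50 61
f 50 38 64
f 61 64 42
f 50 64 61
f 38 73 51
f 73 44 72
f 51 72 37
f 73 72 51
f 44 74 71
f 74 43 67
f 71 67 35
f 74 67 71
f 43 69 68
f 69 40 56
f 68 56 39
f 69 56 68
f 40 55 60
f 55 34 57
f 60 57 41
f 55 57 60
f 36 62 48
f 62 42 63
f 48 63 37
f 62 63 48
f 36 48 46
f 48 37 47
f 46 47 35
f 48 47 46
f 36 46 53
f 46 35 52
f 53 52 39
f 46 52 53
f 36 53 58
f 53 39 59
f 58 59 41
f 53 59 58
f 36 58 62
f 58 41 65
f 62 65 42
f 58 65 62
f 37 63 51
f 63 42 64
f 51 64 38
f 63 64 51
f 35 47 71
f 47 37 72
f 71 72 44
f 47 72 71
f 39 52 68
f 52 35 67
f 68 67 43
f 52 67 68
f 41 59 60
f 59 39 56
f 60 56 40
f 59 56 60
f 42 65 61
f 65 41 57
f 61 57 34
f 65 57 61



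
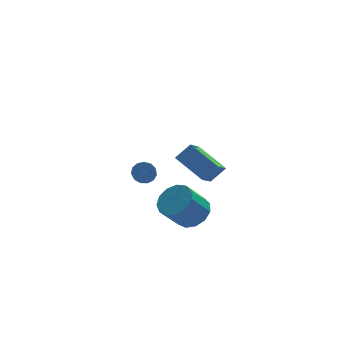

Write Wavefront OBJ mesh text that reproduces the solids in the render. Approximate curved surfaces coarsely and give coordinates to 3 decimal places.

v 2.374 -4.547 2.63
v 1.449 -3.237 3.426
v 3.075 -3.478 1.684
v 2.149 -2.168 2.48
v 3.131 -4.432 3.32
v 2.205 -3.122 4.116
v 3.831 -3.363 2.374
v 2.906 -2.053 3.17
v 2.413 -2.838 -0.786
v 3.197 -2.981 -0.216
v 2.231 -3.284 1.036
v 1.447 -3.142 0.466
v 3.074 -2.444 -0.18
v 2.109 -2.747 1.072
v 2.742 -2.032 -0.337
v 1.776 -2.335 0.915
v 2.305 -1.876 -0.636
v 1.339 -2.179 0.616
v 1.902 -2.026 -0.983
v 0.936 -2.329 0.269
v 1.661 -2.433 -1.267
v 0.696 -2.737 -0.015
v 1.659 -2.97 -1.399
v 0.694 -3.273 -0.147
v 1.897 -3.464 -1.336
v 0.931 -3.767 -0.084
v 2.298 -3.76 -1.098
v 1.332 -4.063 0.154
v 2.735 -3.763 -0.761
v 1.77 -4.067 0.491
v 3.071 -3.473 -0.432
v 2.105 -3.776 0.82
v 1.544 3.014 -1.792
v 1.923 2.652 -2.124
v 1.575 1.365 -1.12
v 1.196 1.726 -0.788
v 2.119 2.795 -1.873
v 1.77 1.508 -0.868
v 2.132 3.008 -1.596
v 1.784 1.72 -0.591
v 1.959 3.222 -1.381
v 1.611 1.935 -0.377
v 1.654 3.37 -1.297
v 1.306 2.083 -0.293
v 1.314 3.405 -1.37
v 0.966 2.118 -0.366
v 1.047 3.316 -1.577
v 0.699 2.028 -0.573
v 0.938 3.131 -1.853
v 0.59 1.843 -0.848
v 1.022 2.908 -2.109
v 0.673 1.621 -1.104
v 1.271 2.719 -2.265
v 0.923 1.432 -1.26
v 1.607 2.624 -2.27
v 1.259 1.336 -1.266
f 2 4 1
f 5 2 1
f 1 4 3
f 3 5 1
f 2 8 4
f 6 2 5
f 6 8 2
f 4 8 3
f 7 5 3
f 3 8 7
f 7 6 5
f 8 6 7
f 10 9 13
f 10 13 11
f 11 13 14
f 11 14 12
f 13 9 15
f 13 15 14
f 14 15 16
f 14 16 12
f 15 9 17
f 15 17 16
f 16 17 18
f 16 18 12
f 17 9 19
f 17 19 18
f 18 19 20
f 18 20 12
f 19 9 21
f 19 21 20
f 20 21 22
f 20 22 12
f 21 9 23
f 21 23 22
f 22 23 24
f 22 24 12
f 23 9 25
f 23 25 24
f 24 25 26
f 24 26 12
f 25 9 27
f 25 27 26
f 26 27 28
f 26 28 12
f 27 9 29
f 27 29 28
f 28 29 30
f 28 30 12
f 29 9 31
f 29 31 30
f 30 31 32
f 30 32 12
f 31 9 10
f 31 10 32
f 32 10 11
f 32 11 12
f 34 33 37
f 34 37 35
f 35 37 38
f 35 38 36
f 37 33 39
f 37 39 38
f 38 39 40
f 38 40 36
f 39 33 41
f 39 41 40
f 40 41 42
f 40 42 36
f 41 33 43
f 41 43 42
f 42 43 44
f 42 44 36
f 43 33 45
f 43 45 44
f 44 45 46
f 44 46 36
f 45 33 47
f 45 47 46
f 46 47 48
f 46 48 36
f 47 33 49
f 47 49 48
f 48 49 50
f 48 50 36
f 49 33 51
f 49 51 50
f 50 51 52
f 50 52 36
f 51 33 53
f 51 53 52
f 52 53 54
f 52 54 36
f 53 33 55
f 53 55 54
f 54 55 56
f 54 56 36
f 55 33 34
f 55 34 56
f 56 34 35
f 56 35 36



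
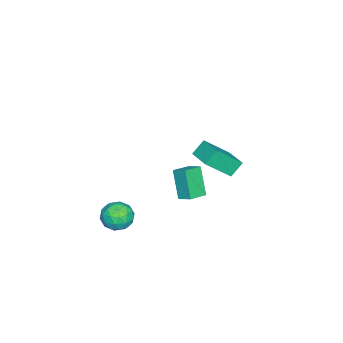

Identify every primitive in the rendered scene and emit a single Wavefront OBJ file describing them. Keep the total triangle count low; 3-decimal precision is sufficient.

v 2.903 -0.946 0.046
v 3.466 -0.893 -0.726
v 2.854 -2.487 -0.094
v 3.417 -2.434 -0.866
v 3.77 -2.227 -0.001
v 3.8 -1.275 0.086
v 2.52 -2.105 -0.906
v 2.55 -1.153 -0.819
v 3.229 -1.61 -1.314
v 4.002 -1.685 -0.755
v 2.318 -1.695 -0.065
v 3.091 -1.77 0.494
v 3.189 -0.784 -0.327
v 3.131 -2.596 -0.493
v 3.339 -2.474 0.016
v 3.67 -2.443 -0.438
v 3.385 -1.008 0.149
v 3.716 -0.978 -0.304
v 3.895 -1.762 0.122
v 2.604 -2.402 -0.516
v 2.935 -2.372 -0.969
v 2.65 -0.937 -0.382
v 2.981 -0.906 -0.836
v 2.425 -1.618 -0.942
v 3.381 -1.175 -1.127
v 3.352 -2.08 -1.209
v 2.825 -1.887 -1.233
v 2.842 -1.327 -1.182
v 3.835 -1.219 -0.798
v 3.806 -2.125 -0.881
v 4.014 -2.003 -0.372
v 4.031 -1.443 -0.321
v 3.696 -1.64 -1.144
v 2.514 -1.255 0.061
v 2.485 -2.161 -0.022
v 2.289 -1.937 -0.499
v 2.306 -1.377 -0.448
v 2.968 -1.3 0.389
v 2.939 -2.205 0.307
v 3.478 -2.053 0.362
v 3.495 -1.493 0.413
v 2.624 -1.74 0.324
v -3.19 0.055 0.374
v -3.816 0.478 1.145
v -4.12 1.206 -1.015
v -4.747 1.63 -0.244
v -2.153 1.17 0.604
v -2.78 1.594 1.375
v -3.084 2.322 -0.785
v -3.71 2.745 -0.014
v 2.497 2.267 1.983
v 1.787 1.704 3.515
v 2.746 3.006 2.37
v 2.035 2.442 3.901
v 3.465 1.798 2.259
v 2.754 1.234 3.79
v 3.713 2.536 2.645
v 3.003 1.973 4.177
f 1 38 17
f 38 12 41
f 17 41 6
f 38 41 17
f 1 17 13
f 17 6 18
f 13 18 2
f 17 18 13
f 1 13 22
f 13 2 23
f 22 23 8
f 13 23 22
f 1 22 34
f 22 8 37
f 34 37 11
f 22 37 34
f 1 34 38
f 34 11 42
f 38 42 12
f 34 42 38
f 2 18 29
f 18 6 32
f 29 32 10
f 18 32 29
f 6 41 19
f 41 12 40
f 19 40 5
f 41 40 19
f 12 42 39
f 42 11 35
f 39 35 3
f 42 35 39
f 11 37 36
f 37 8 24
f 36 24 7
f 37 24 36
f 8 23 28
f 23 2 25
f 28 25 9
f 23 25 28
f 4 30 16
f 30 10 31
f 16 31 5
f 30 31 16
f 4 16 14
f 16 5 15
f 14 15 3
f 16 15 14
f 4 14 21
f 14 3 20
f 21 20 7
f 14 20 21
f 4 21 26
f 21 7 27
f 26 27 9
f 21 27 26
f 4 26 30
f 26 9 33
f 30 33 10
f 26 33 30
f 5 31 19
f 31 10 32
f 19 32 6
f 31 32 19
f 3 15 39
f 15 5 40
f 39 40 12
f 15 40 39
f 7 20 36
f 20 3 35
f 36 35 11
f 20 35 36
f 9 27 28
f 27 7 24
f 28 24 8
f 27 24 28
f 10 33 29
f 33 9 25
f 29 25 2
f 33 25 29
f 44 46 43
f 47 44 43
f 43 46 45
f 45 47 43
f 44 50 46
f 48 44 47
f 48 50 44
f 46 50 45
f 49 47 45
f 45 50 49
f 49 48 47
f 50 48 49
f 52 54 51
f 55 52 51
f 51 54 53
f 53 55 51
f 52 58 54
f 56 52 55
f 56 58 52
f 54 58 53
f 57 55 53
f 53 58 57
f 57 56 55
f 58 56 57



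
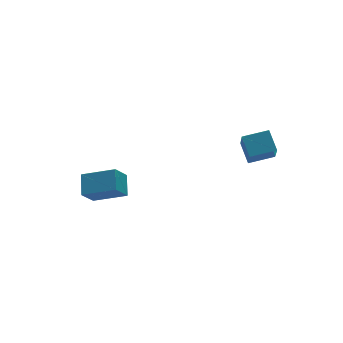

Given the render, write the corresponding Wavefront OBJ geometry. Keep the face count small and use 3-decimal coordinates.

v -3.566 0.297 -0.441
v -3.082 1.432 0.321
v -5.142 1.495 -1.226
v -4.659 2.63 -0.464
v -2.701 0.69 -1.576
v -2.218 1.825 -0.814
v -4.278 1.888 -2.361
v -3.794 3.023 -1.599
v 1.966 -4.825 4.203
v 2.068 -3.715 5.034
v 2.482 -3.735 2.684
v 2.583 -2.625 3.515
v 3.437 -5.155 4.465
v 3.538 -4.045 5.296
v 3.952 -4.065 2.946
v 4.054 -2.955 3.777
f 2 4 1
f 5 2 1
f 1 4 3
f 3 5 1
f 2 8 4
f 6 2 5
f 6 8 2
f 4 8 3
f 7 5 3
f 3 8 7
f 7 6 5
f 8 6 7
f 10 12 9
f 13 10 9
f 9 12 11
f 11 13 9
f 10 16 12
f 14 10 13
f 14 16 10
f 12 16 11
f 15 13 11
f 11 16 15
f 15 14 13
f 16 14 15



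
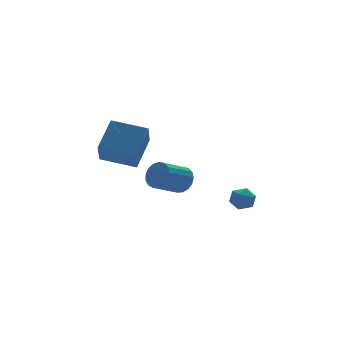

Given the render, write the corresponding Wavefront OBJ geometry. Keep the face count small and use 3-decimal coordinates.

v -1.402 -3.217 0.391
v -1.134 -2.878 1.088
v -2.59 -3.164 1.786
v -2.858 -3.503 1.089
v -1.288 -2.576 0.89
v -2.744 -2.862 1.588
v -1.469 -2.421 0.578
v -2.925 -2.707 1.276
v -1.634 -2.449 0.222
v -3.09 -2.735 0.921
v -1.746 -2.652 -0.094
v -3.202 -2.938 0.605
v -1.779 -2.985 -0.3
v -3.235 -3.271 0.399
v -1.726 -3.371 -0.347
v -3.182 -3.657 0.352
v -1.598 -3.721 -0.225
v -3.054 -4.007 0.473
v -1.426 -3.957 0.038
v -2.882 -4.243 0.736
v -1.248 -4.022 0.381
v -2.704 -4.308 1.08
v -1.106 -3.904 0.727
v -2.562 -4.19 1.426
v -1.031 -3.628 0.996
v -2.487 -3.914 1.694
v -1.041 -3.257 1.126
v -2.497 -3.544 1.825
v -3.216 -2.035 1.161
v -3.813 -3.089 2.369
v -4.619 -0.798 1.548
v -5.216 -1.852 2.755
v -2.064 -1.148 2.505
v -2.661 -2.202 3.712
v -3.467 0.089 2.891
v -4.064 -0.965 4.099
v 2.73 -2.499 -2.27
v 3.007 -2.871 -1.672
v 1.593 -2.669 -1.848
v 1.87 -3.041 -1.25
v 1.986 -2.296 -1.319
v 2.688 -2.191 -1.58
v 1.912 -3.349 -1.94
v 2.614 -3.244 -2.201
v 2.502 -3.397 -1.469
v 2.548 -2.746 -1.084
v 2.052 -2.794 -2.436
v 2.098 -2.143 -2.051
f 2 1 5
f 2 5 3
f 3 5 6
f 3 6 4
f 5 1 7
f 5 7 6
f 6 7 8
f 6 8 4
f 7 1 9
f 7 9 8
f 8 9 10
f 8 10 4
f 9 1 11
f 9 11 10
f 10 11 12
f 10 12 4
f 11 1 13
f 11 13 12
f 12 13 14
f 12 14 4
f 13 1 15
f 13 15 14
f 14 15 16
f 14 16 4
f 15 1 17
f 15 17 16
f 16 17 18
f 16 18 4
f 17 1 19
f 17 19 18
f 18 19 20
f 18 20 4
f 19 1 21
f 19 21 20
f 20 21 22
f 20 22 4
f 21 1 23
f 21 23 22
f 22 23 24
f 22 24 4
f 23 1 25
f 23 25 24
f 24 25 26
f 24 26 4
f 25 1 27
f 25 27 26
f 26 27 28
f 26 28 4
f 27 1 2
f 27 2 28
f 28 2 3
f 28 3 4
f 30 32 29
f 33 30 29
f 29 32 31
f 31 33 29
f 30 36 32
f 34 30 33
f 34 36 30
f 32 36 31
f 35 33 31
f 31 36 35
f 35 34 33
f 36 34 35
f 37 48 42
f 37 42 38
f 37 38 44
f 37 44 47
f 37 47 48
f 38 42 46
f 42 48 41
f 48 47 39
f 47 44 43
f 44 38 45
f 40 46 41
f 40 41 39
f 40 39 43
f 40 43 45
f 40 45 46
f 41 46 42
f 39 41 48
f 43 39 47
f 45 43 44
f 46 45 38



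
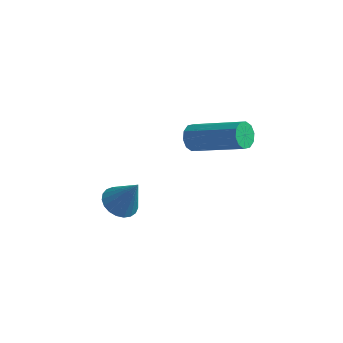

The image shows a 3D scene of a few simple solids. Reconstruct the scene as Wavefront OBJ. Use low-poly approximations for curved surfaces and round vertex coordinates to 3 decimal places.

v 2.076 3.602 0.189
v 2.331 3.782 -0.252
v 4.26 3.598 0.791
v 4.004 3.418 1.231
v 2.254 4.046 -0.062
v 4.182 3.861 0.98
v 2.109 4.14 0.223
v 4.037 3.956 1.265
v 1.951 4.029 0.495
v 3.879 3.844 1.538
v 1.841 3.755 0.651
v 3.769 3.57 1.693
v 1.82 3.422 0.629
v 3.749 3.238 1.672
v 1.898 3.159 0.44
v 3.826 2.974 1.482
v 2.043 3.064 0.155
v 3.971 2.88 1.197
v 2.201 3.176 -0.118
v 4.129 2.991 0.925
v 2.311 3.45 -0.273
v 4.239 3.265 0.769
v -0.309 2.763 -3.714
v 0.065 2.186 -3.89
v 0.369 2.817 -2.446
v 0.237 2.404 -3.991
v 0.314 2.684 -4.045
v 0.284 2.977 -4.041
v 0.15 3.234 -3.981
v -0.062 3.409 -3.874
v -0.318 3.472 -3.74
v -0.571 3.413 -3.602
v -0.78 3.241 -3.483
v -0.907 2.987 -3.404
v -0.931 2.694 -3.379
v -0.848 2.413 -3.411
v -0.671 2.192 -3.497
v -0.432 2.07 -3.619
v -0.171 2.068 -3.758
f 2 1 5
f 2 5 3
f 3 5 6
f 3 6 4
f 5 1 7
f 5 7 6
f 6 7 8
f 6 8 4
f 7 1 9
f 7 9 8
f 8 9 10
f 8 10 4
f 9 1 11
f 9 11 10
f 10 11 12
f 10 12 4
f 11 1 13
f 11 13 12
f 12 13 14
f 12 14 4
f 13 1 15
f 13 15 14
f 14 15 16
f 14 16 4
f 15 1 17
f 15 17 16
f 16 17 18
f 16 18 4
f 17 1 19
f 17 19 18
f 18 19 20
f 18 20 4
f 19 1 21
f 19 21 20
f 20 21 22
f 20 22 4
f 21 1 2
f 21 2 22
f 22 2 3
f 22 3 4
f 24 23 26
f 24 26 25
f 26 23 27
f 26 27 25
f 27 23 28
f 27 28 25
f 28 23 29
f 28 29 25
f 29 23 30
f 29 30 25
f 30 23 31
f 30 31 25
f 31 23 32
f 31 32 25
f 32 23 33
f 32 33 25
f 33 23 34
f 33 34 25
f 34 23 35
f 34 35 25
f 35 23 36
f 35 36 25
f 36 23 37
f 36 37 25
f 37 23 38
f 37 38 25
f 38 23 39
f 38 39 25
f 39 23 24
f 39 24 25



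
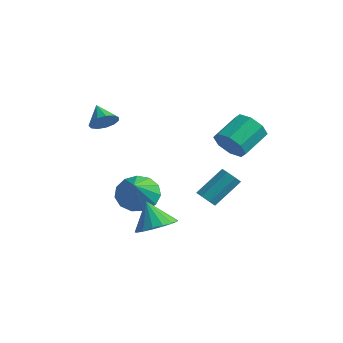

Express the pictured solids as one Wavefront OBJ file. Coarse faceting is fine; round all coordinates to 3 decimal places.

v -3.205 2.575 -2.924
v -2.331 3.174 -2.947
v -2.455 1.525 -1.656
v -2.689 3.415 -2.534
v -3.212 3.39 -2.246
v -3.732 3.106 -2.173
v -4.085 2.654 -2.339
v -4.159 2.176 -2.69
v -3.93 1.826 -3.116
v -3.471 1.713 -3.481
v -2.928 1.874 -3.669
v -2.472 2.258 -3.621
v -2.25 2.742 -3.352
v 0.571 2.911 -1.994
v 1.047 2.614 -1.847
v 1.465 3.852 -0.699
v 0.989 4.149 -0.846
v 1.12 2.898 -2.18
v 1.538 4.136 -1.032
v 0.871 3.19 -2.404
v 1.29 4.428 -1.256
v 0.447 3.318 -2.388
v 0.865 4.556 -1.24
v 0.095 3.208 -2.141
v 0.513 4.446 -0.993
v 0.022 2.924 -1.808
v 0.44 4.162 -0.66
v 0.27 2.632 -1.584
v 0.689 3.87 -0.436
v 0.695 2.504 -1.6
v 1.113 3.742 -0.452
v -3.228 0.512 2.421
v -2.771 0.672 2.926
v -4.072 0.908 3.059
v -2.796 0.99 2.694
v -2.959 1.157 2.376
v -3.208 1.118 2.072
v -3.462 0.887 1.878
v -3.643 0.537 1.857
v -3.691 0.179 2.015
v -3.593 -0.073 2.302
v -3.379 -0.14 2.626
v -3.117 0 2.885
v -2.89 0.303 2.997
v 2.298 2.433 2.153
v 2.665 2.774 1.454
v 2.71 4.148 2.149
v 2.342 3.807 2.847
v 2.008 2.806 1.434
v 2.053 4.18 2.128
v 1.521 2.619 1.835
v 1.565 3.993 2.529
v 1.488 2.323 2.422
v 1.533 3.697 3.116
v 1.93 2.092 2.851
v 1.975 3.466 3.546
v 2.587 2.06 2.872
v 2.632 3.434 3.566
v 3.075 2.247 2.471
v 3.119 3.621 3.165
v 3.107 2.543 1.884
v 3.152 3.917 2.578
v -0.368 0.749 -3.161
v 0.494 0.824 -2.66
v -1.112 0.871 -1.899
v 0.385 1.277 -2.768
v 0.103 1.61 -2.966
v -0.287 1.745 -3.209
v -0.695 1.651 -3.441
v -1.028 1.352 -3.609
v -1.21 0.914 -3.674
v -1.199 0.438 -3.621
v -0.998 0.034 -3.463
v -0.652 -0.207 -3.236
v -0.241 -0.228 -2.992
v 0.141 -0.026 -2.786
v 0.406 0.354 -2.666
f 2 1 4
f 2 4 3
f 4 1 5
f 4 5 3
f 5 1 6
f 5 6 3
f 6 1 7
f 6 7 3
f 7 1 8
f 7 8 3
f 8 1 9
f 8 9 3
f 9 1 10
f 9 10 3
f 10 1 11
f 10 11 3
f 11 1 12
f 11 12 3
f 12 1 13
f 12 13 3
f 13 1 2
f 13 2 3
f 15 14 18
f 15 18 16
f 16 18 19
f 16 19 17
f 18 14 20
f 18 20 19
f 19 20 21
f 19 21 17
f 20 14 22
f 20 22 21
f 21 22 23
f 21 23 17
f 22 14 24
f 22 24 23
f 23 24 25
f 23 25 17
f 24 14 26
f 24 26 25
f 25 26 27
f 25 27 17
f 26 14 28
f 26 28 27
f 27 28 29
f 27 29 17
f 28 14 30
f 28 30 29
f 29 30 31
f 29 31 17
f 30 14 15
f 30 15 31
f 31 15 16
f 31 16 17
f 33 32 35
f 33 35 34
f 35 32 36
f 35 36 34
f 36 32 37
f 36 37 34
f 37 32 38
f 37 38 34
f 38 32 39
f 38 39 34
f 39 32 40
f 39 40 34
f 40 32 41
f 40 41 34
f 41 32 42
f 41 42 34
f 42 32 43
f 42 43 34
f 43 32 44
f 43 44 34
f 44 32 33
f 44 33 34
f 46 45 49
f 46 49 47
f 47 49 50
f 47 50 48
f 49 45 51
f 49 51 50
f 50 51 52
f 50 52 48
f 51 45 53
f 51 53 52
f 52 53 54
f 52 54 48
f 53 45 55
f 53 55 54
f 54 55 56
f 54 56 48
f 55 45 57
f 55 57 56
f 56 57 58
f 56 58 48
f 57 45 59
f 57 59 58
f 58 59 60
f 58 60 48
f 59 45 61
f 59 61 60
f 60 61 62
f 60 62 48
f 61 45 46
f 61 46 62
f 62 46 47
f 62 47 48
f 64 63 66
f 64 66 65
f 66 63 67
f 66 67 65
f 67 63 68
f 67 68 65
f 68 63 69
f 68 69 65
f 69 63 70
f 69 70 65
f 70 63 71
f 70 71 65
f 71 63 72
f 71 72 65
f 72 63 73
f 72 73 65
f 73 63 74
f 73 74 65
f 74 63 75
f 74 75 65
f 75 63 76
f 75 76 65
f 76 63 77
f 76 77 65
f 77 63 64
f 77 64 65



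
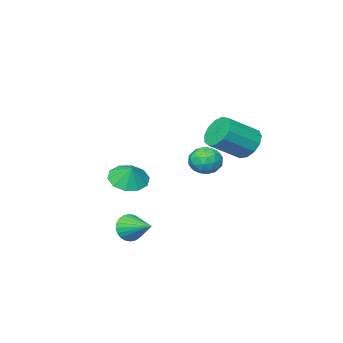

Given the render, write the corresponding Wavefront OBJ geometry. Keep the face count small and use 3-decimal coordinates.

v -3.104 -0.259 -0.228
v -2.735 0.124 -0.998
v -2.405 -1.564 -0.542
v -2.036 -1.181 -1.312
v -1.752 -0.898 -0.466
v -2.185 -0.091 -0.272
v -2.955 -1.349 -1.268
v -3.388 -0.542 -1.074
v -2.643 -0.549 -1.64
v -1.9 -0.271 -1.145
v -3.24 -1.169 -0.395
v -2.497 -0.891 0.1
v -2.981 0.047 -0.585
v -2.159 -1.487 -0.955
v -1.992 -1.321 -0.458
v -1.775 -1.096 -0.91
v -2.658 -0.079 -0.159
v -2.441 0.146 -0.611
v -1.863 -0.455 -0.299
v -2.699 -1.586 -0.929
v -2.482 -1.361 -1.381
v -3.365 -0.344 -0.63
v -3.148 -0.119 -1.082
v -3.277 -0.985 -1.241
v -2.71 -0.123 -1.415
v -2.299 -0.891 -1.6
v -2.839 -0.989 -1.574
v -3.093 -0.515 -1.46
v -2.273 0.04 -1.124
v -1.862 -0.727 -1.309
v -1.695 -0.56 -0.812
v -1.949 -0.086 -0.698
v -2.219 -0.356 -1.502
v -3.278 -0.713 -0.231
v -2.867 -1.48 -0.416
v -3.191 -1.354 -0.842
v -3.445 -0.88 -0.728
v -2.841 -0.549 0.06
v -2.43 -1.317 -0.125
v -2.047 -0.925 -0.08
v -2.301 -0.451 0.034
v -2.921 -1.084 -0.038
v 3.79 1.518 -2.992
v 4.225 1.292 -2.335
v 3.69 3.082 -2.388
v 4.457 1.384 -2.535
v 4.588 1.496 -2.805
v 4.596 1.612 -3.103
v 4.482 1.713 -3.384
v 4.263 1.785 -3.606
v 3.971 1.815 -3.734
v 3.652 1.801 -3.749
v 3.354 1.743 -3.649
v 3.122 1.652 -3.448
v 2.991 1.539 -3.179
v 2.983 1.424 -2.88
v 3.097 1.322 -2.599
v 3.316 1.251 -2.378
v 3.608 1.22 -2.25
v 3.927 1.234 -2.235
v 1.202 -2.068 -1.485
v 1.736 -2.898 -1.099
v 1.378 -1.532 -0.575
v 2.162 -2.51 -1.411
v 2.221 -1.953 -1.75
v 1.891 -1.44 -1.988
v 1.298 -1.166 -2.034
v 0.667 -1.237 -1.87
v 0.241 -1.626 -1.559
v 0.182 -2.183 -1.219
v 0.512 -2.696 -0.981
v 1.106 -2.969 -0.935
v -1.405 3.904 1.97
v -1.021 3.447 1.218
v 0.529 3.039 2.258
v 0.145 3.496 3.01
v -0.861 3.962 1.182
v 0.689 3.554 2.221
v -0.873 4.459 1.395
v 0.677 4.051 2.435
v -1.055 4.78 1.792
v 0.495 4.372 2.831
v -1.347 4.822 2.245
v 0.203 4.414 3.284
v -1.658 4.573 2.611
v -0.108 4.165 3.65
v -1.889 4.112 2.773
v -0.339 3.704 3.812
v -1.966 3.584 2.681
v -0.416 3.176 3.72
v -1.865 3.158 2.363
v -0.315 2.75 3.402
v -1.618 2.969 1.921
v -0.068 2.561 2.96
v -1.303 3.077 1.494
v 0.247 2.669 2.533
f 1 38 17
f 38 12 41
f 17 41 6
f 38 41 17
f 1 17 13
f 17 6 18
f 13 18 2
f 17 18 13
f 1 13 22
f 13 2 23
f 22 23 8
f 13 23 22
f 1 22 34
f 22 8 37
f 34 37 11
f 22 37 34
f 1 34 38
f 34 11 42
f 38 42 12
f 34 42 38
f 2 18 29
f 18 6 32
f 29 32 10
f 18 32 29
f 6 41 19
f 41 12 40
f 19 40 5
f 41 40 19
f 12 42 39
f 42 11 35
f 39 35 3
f 42 35 39
f 11 37 36
f 37 8 24
f 36 24 7
f 37 24 36
f 8 23 28
f 23 2 25
f 28 25 9
f 23 25 28
f 4 30 16
f 30 10 31
f 16 31 5
f 30 31 16
f 4 16 14
f 16 5 15
f 14 15 3
f 16 15 14
f 4 14 21
f 14 3 20
f 21 20 7
f 14 20 21
f 4 21 26
f 21 7 27
f 26 27 9
f 21 27 26
f 4 26 30
f 26 9 33
f 30 33 10
f 26 33 30
f 5 31 19
f 31 10 32
f 19 32 6
f 31 32 19
f 3 15 39
f 15 5 40
f 39 40 12
f 15 40 39
f 7 20 36
f 20 3 35
f 36 35 11
f 20 35 36
f 9 27 28
f 27 7 24
f 28 24 8
f 27 24 28
f 10 33 29
f 33 9 25
f 29 25 2
f 33 25 29
f 44 43 46
f 44 46 45
f 46 43 47
f 46 47 45
f 47 43 48
f 47 48 45
f 48 43 49
f 48 49 45
f 49 43 50
f 49 50 45
f 50 43 51
f 50 51 45
f 51 43 52
f 51 52 45
f 52 43 53
f 52 53 45
f 53 43 54
f 53 54 45
f 54 43 55
f 54 55 45
f 55 43 56
f 55 56 45
f 56 43 57
f 56 57 45
f 57 43 58
f 57 58 45
f 58 43 59
f 58 59 45
f 59 43 60
f 59 60 45
f 60 43 44
f 60 44 45
f 62 61 64
f 62 64 63
f 64 61 65
f 64 65 63
f 65 61 66
f 65 66 63
f 66 61 67
f 66 67 63
f 67 61 68
f 67 68 63
f 68 61 69
f 68 69 63
f 69 61 70
f 69 70 63
f 70 61 71
f 70 71 63
f 71 61 72
f 71 72 63
f 72 61 62
f 72 62 63
f 74 73 77
f 74 77 75
f 75 77 78
f 75 78 76
f 77 73 79
f 77 79 78
f 78 79 80
f 78 80 76
f 79 73 81
f 79 81 80
f 80 81 82
f 80 82 76
f 81 73 83
f 81 83 82
f 82 83 84
f 82 84 76
f 83 73 85
f 83 85 84
f 84 85 86
f 84 86 76
f 85 73 87
f 85 87 86
f 86 87 88
f 86 88 76
f 87 73 89
f 87 89 88
f 88 89 90
f 88 90 76
f 89 73 91
f 89 91 90
f 90 91 92
f 90 92 76
f 91 73 93
f 91 93 92
f 92 93 94
f 92 94 76
f 93 73 95
f 93 95 94
f 94 95 96
f 94 96 76
f 95 73 74
f 95 74 96
f 96 74 75
f 96 75 76

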